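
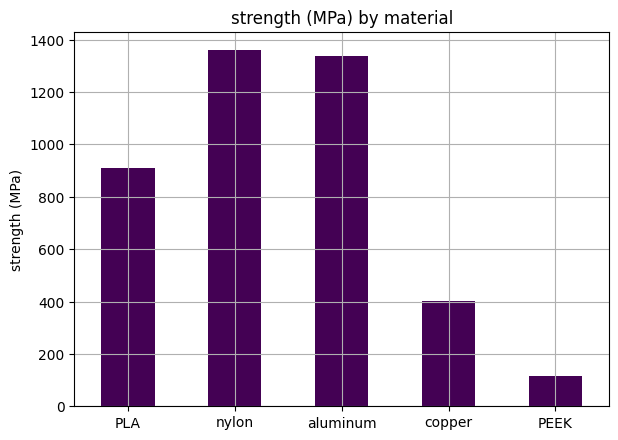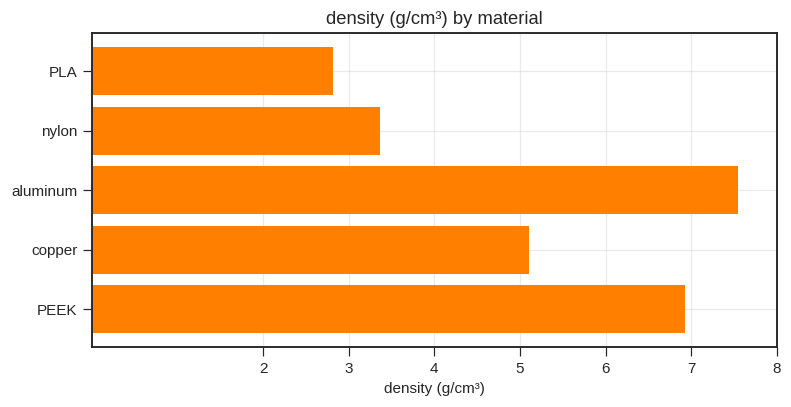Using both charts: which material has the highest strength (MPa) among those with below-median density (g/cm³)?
Chart 2 median density (g/cm³) ≈ 5; below-median materials: PLA, nylon. Among those, nylon has the highest strength (MPa) (≈ 1400).

nylon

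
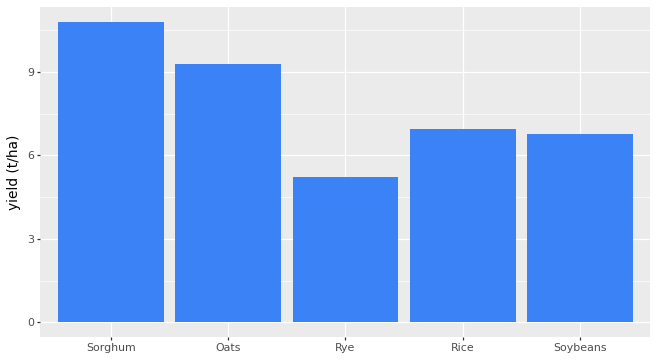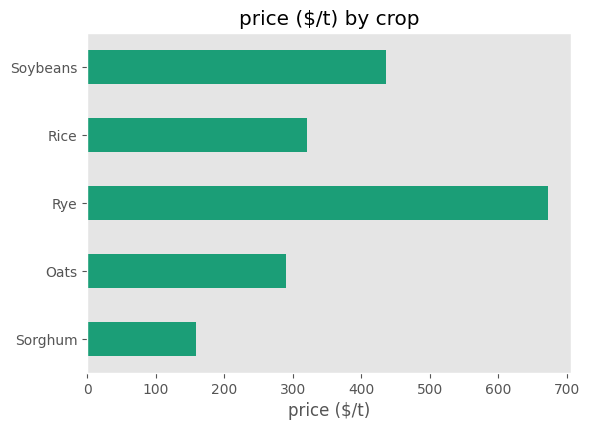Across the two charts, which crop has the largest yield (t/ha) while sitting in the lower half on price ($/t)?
Sorghum

Chart 2 median price ($/t) ≈ 300; below-median crops: Sorghum, Oats. Among those, Sorghum has the highest yield (t/ha) (≈ 11).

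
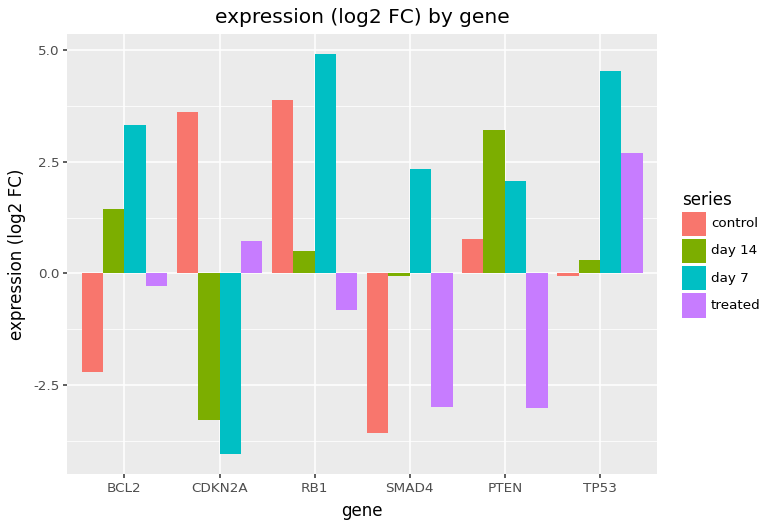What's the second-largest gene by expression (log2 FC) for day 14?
BCL2

Top 3 for day 14: PTEN ≈ 3, BCL2 ≈ 1, RB1 ≈ 0.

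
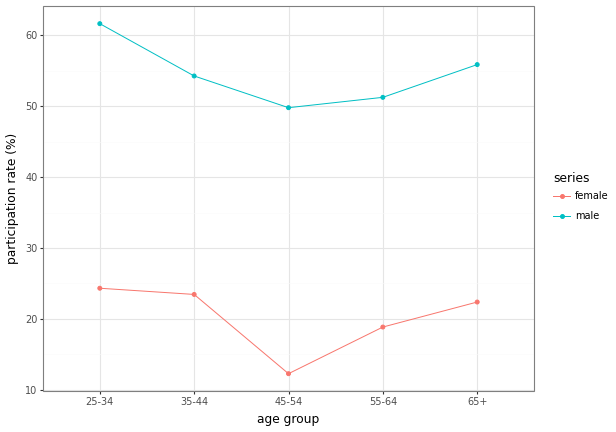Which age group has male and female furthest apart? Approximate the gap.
45-54, ≈ 40 %

45-54: male ≈ 50, female ≈ 10 → gap ≈ 40. Next-largest (25-34) is only ≈ 35.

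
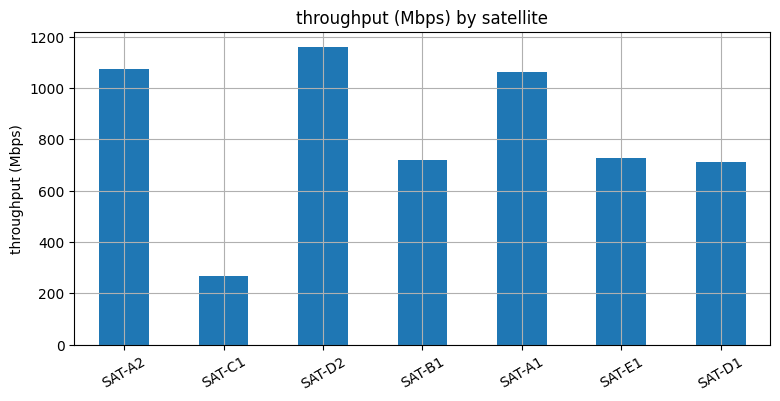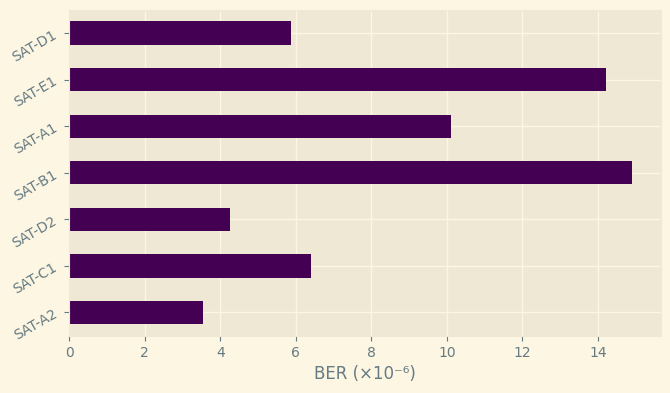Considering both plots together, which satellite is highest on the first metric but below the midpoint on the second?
SAT-D2

Chart 2 median BER (×10⁻⁶) ≈ 6; below-median satellites: SAT-A2, SAT-D2, SAT-D1. Among those, SAT-D2 has the highest throughput (Mbps) (≈ 1200).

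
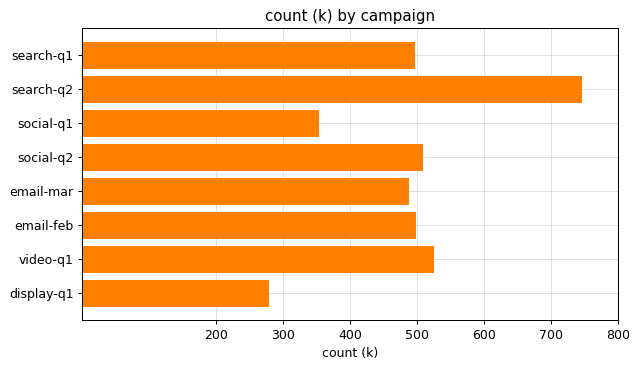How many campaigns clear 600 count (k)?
Above 600: search-q2.

1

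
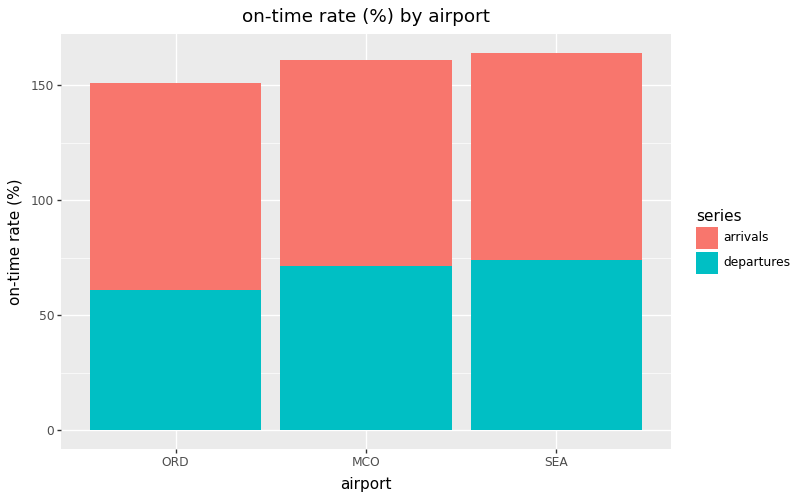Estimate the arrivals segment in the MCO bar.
arrivals top ≈ 160, bottom ≈ 80; segment ≈ 80.

≈ 80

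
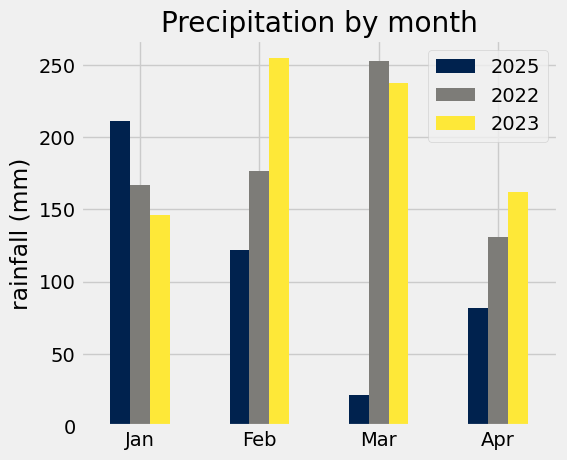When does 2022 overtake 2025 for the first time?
Jan: 2022 ≈ 175 vs 2025 ≈ 200 (not yet); Feb: 2022 ≈ 175 vs 2025 ≈ 125 (first crossover).

Feb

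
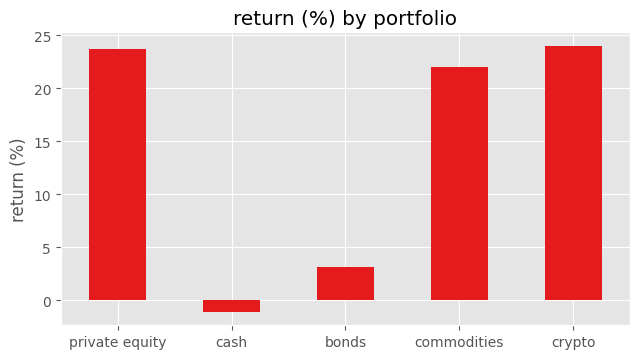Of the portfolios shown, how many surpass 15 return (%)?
3

Above 15: private equity, commodities, crypto.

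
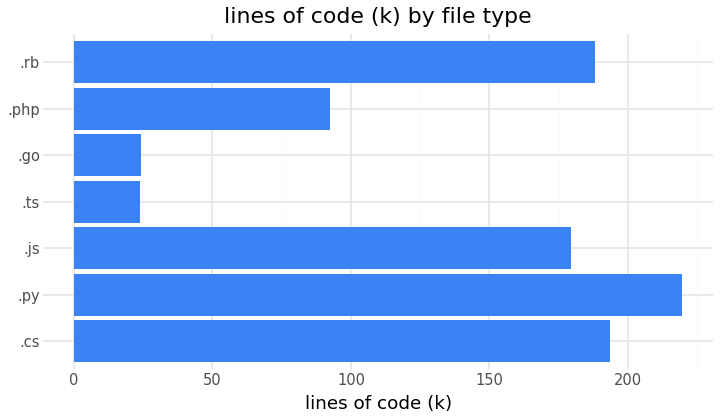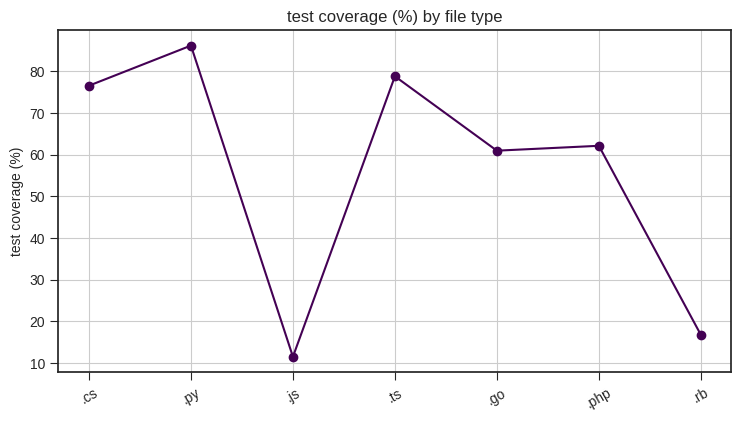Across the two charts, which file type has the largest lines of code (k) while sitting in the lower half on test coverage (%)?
Chart 2 median test coverage (%) ≈ 60; below-median file types: .js, .go, .rb. Among those, .rb has the highest lines of code (k) (≈ 200).

.rb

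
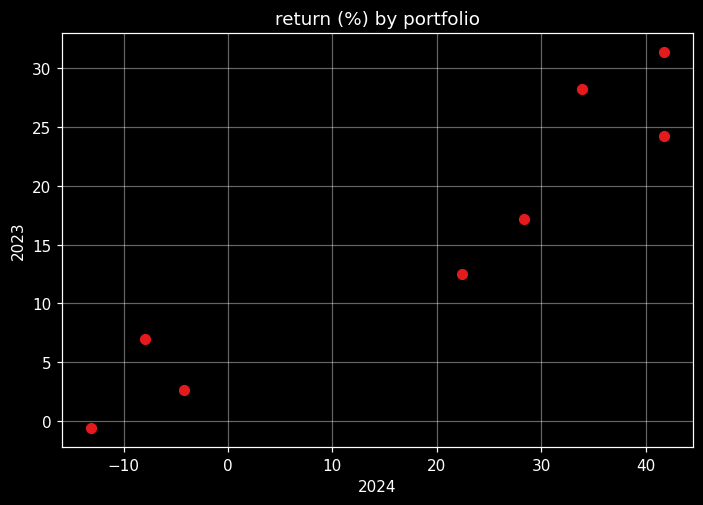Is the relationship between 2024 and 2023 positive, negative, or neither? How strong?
Points are positively correlated; strong (|r| ≈ 0.9).

positive, strong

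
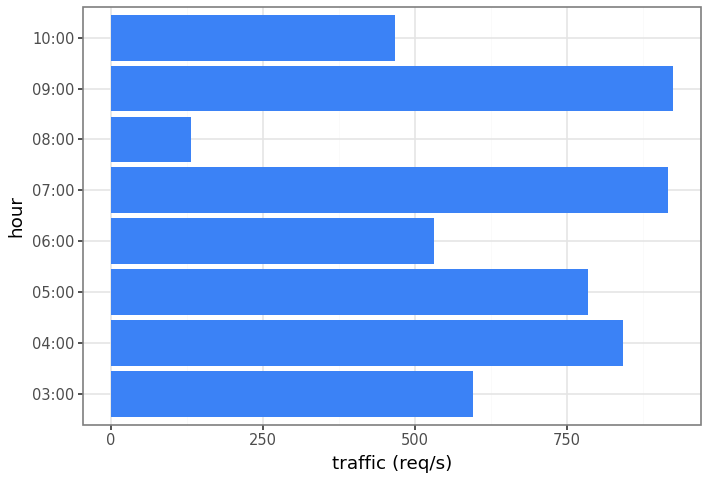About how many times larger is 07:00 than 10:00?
07:00 ≈ 900, 10:00 ≈ 500; 900/500 ≈ 1.8.

≈ 1.8×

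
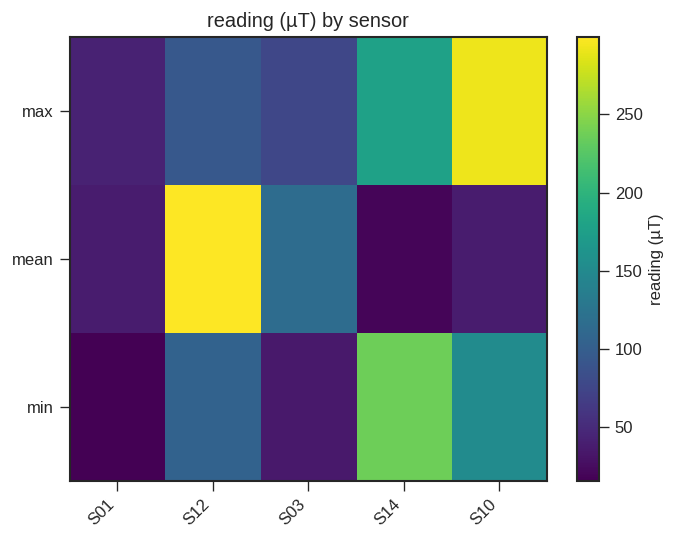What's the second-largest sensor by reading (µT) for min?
S10

Top 3 for min: S14 ≈ 225, S10 ≈ 150, S12 ≈ 100.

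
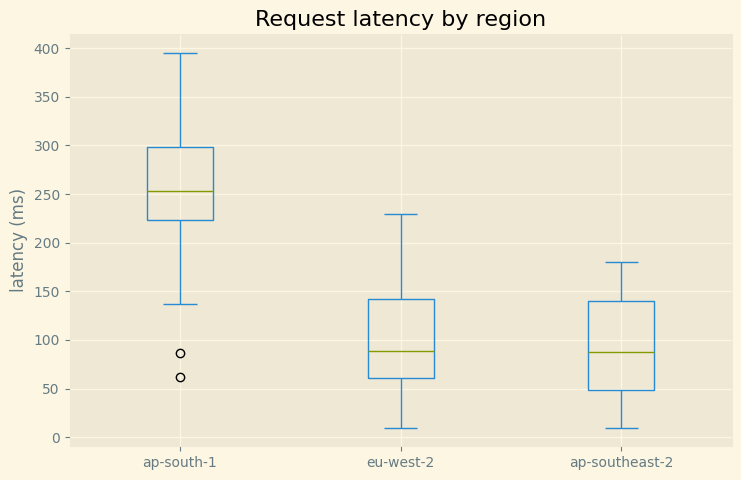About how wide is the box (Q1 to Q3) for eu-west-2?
Q3 ≈ 140, Q1 ≈ 60; IQR ≈ 80.

≈ 80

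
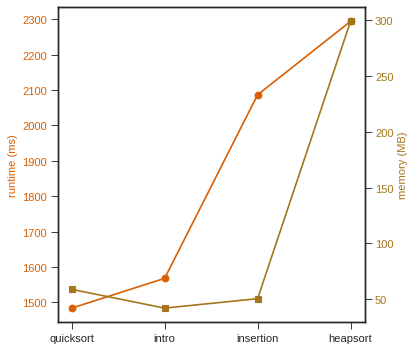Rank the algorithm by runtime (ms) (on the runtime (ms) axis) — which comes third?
Top 4 (on the runtime (ms) axis): heapsort ≈ 2300, insertion ≈ 2100, intro ≈ 1600, quicksort ≈ 1500.

intro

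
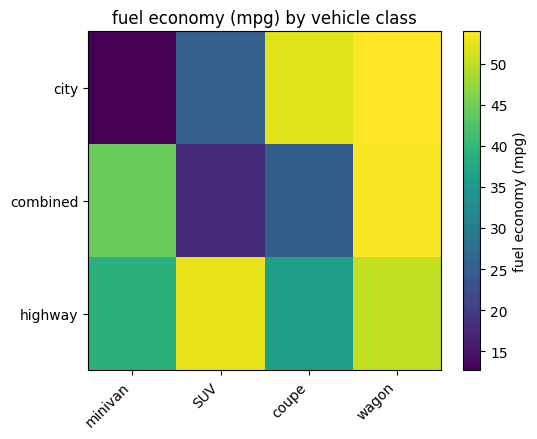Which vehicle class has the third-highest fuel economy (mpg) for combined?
coupe

Top 4 for combined: wagon ≈ 55, minivan ≈ 45, coupe ≈ 25, SUV ≈ 20.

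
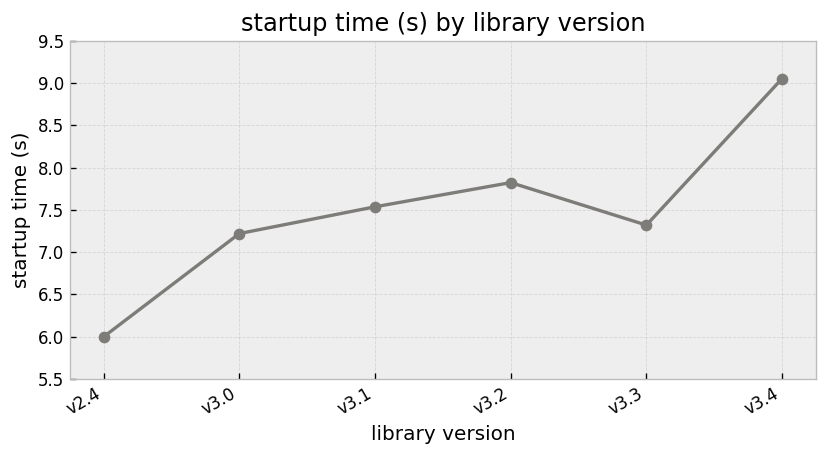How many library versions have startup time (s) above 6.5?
5

Above 6.5: v3.0, v3.1, v3.2, v3.3, v3.4.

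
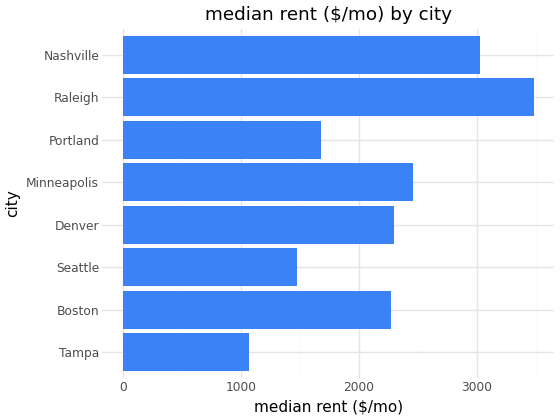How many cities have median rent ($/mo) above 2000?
Above 2000: Boston, Denver, Minneapolis, Raleigh, Nashville.

5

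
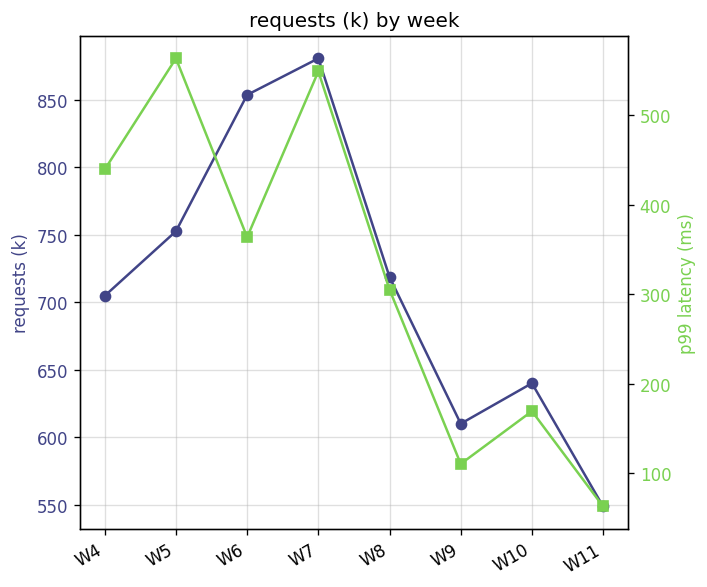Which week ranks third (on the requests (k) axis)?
Top 4 (on the requests (k) axis): W7 ≈ 900, W6 ≈ 850, W5 ≈ 750, W8 ≈ 700.

W5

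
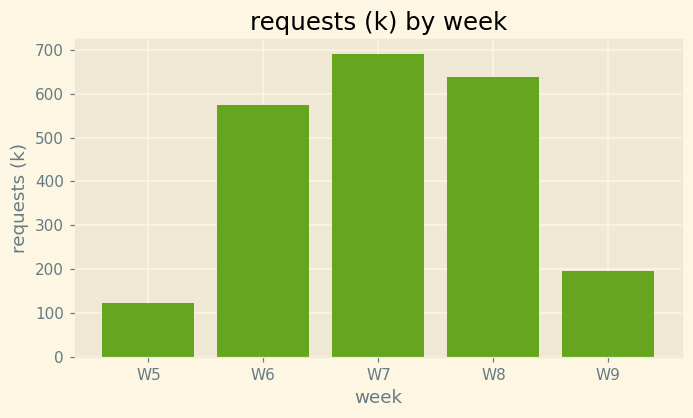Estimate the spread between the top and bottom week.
≈ 600

Max W7 ≈ 700, min W5 ≈ 100; range ≈ 600.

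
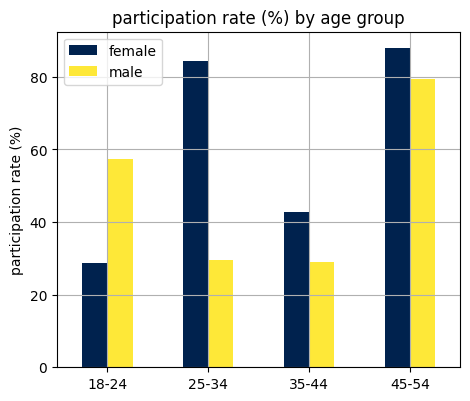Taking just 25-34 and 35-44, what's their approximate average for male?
≈ 30

(30 + 30) / 2 ≈ 30.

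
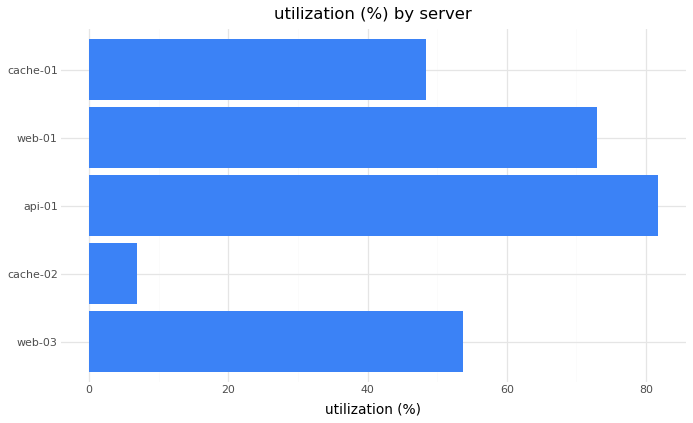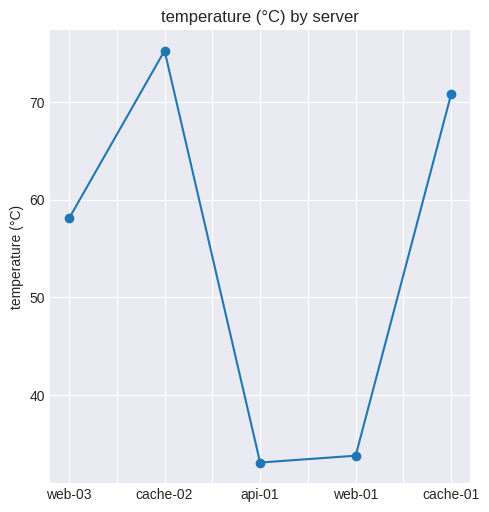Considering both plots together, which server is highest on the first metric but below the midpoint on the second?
api-01

Chart 2 median temperature (°C) ≈ 60; below-median servers: api-01, web-01. Among those, api-01 has the highest utilization (%) (≈ 80).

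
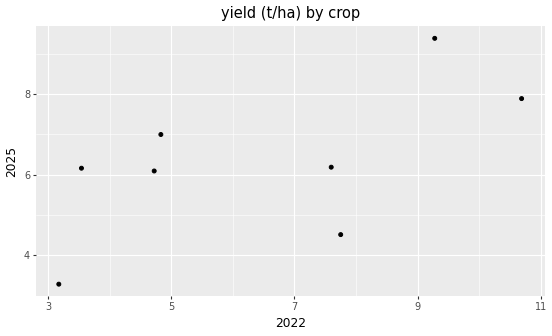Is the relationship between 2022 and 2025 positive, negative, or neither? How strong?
Points are positively correlated; moderate (|r| ≈ 0.6).

positive, moderate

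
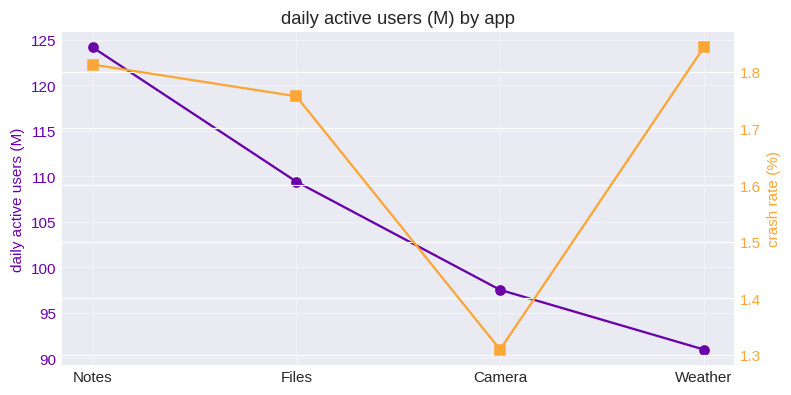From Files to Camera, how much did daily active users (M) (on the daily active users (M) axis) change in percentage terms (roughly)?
Files ≈ 110, Camera ≈ 100; (100 − 110) / 110 ≈ -9.1%.

≈ -9.1%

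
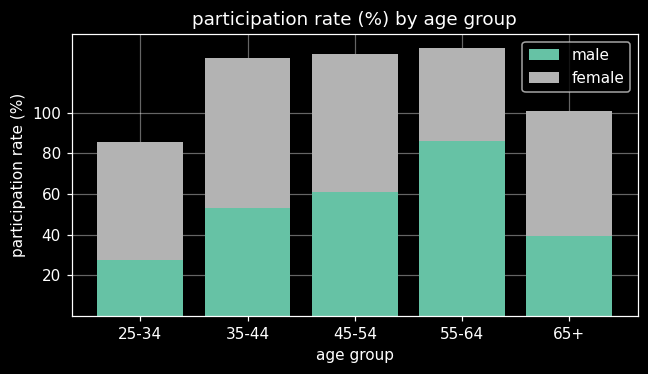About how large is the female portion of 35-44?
female top ≈ 120, bottom ≈ 60; segment ≈ 60.

≈ 60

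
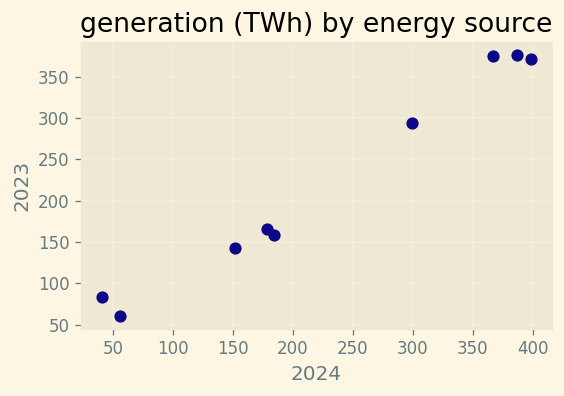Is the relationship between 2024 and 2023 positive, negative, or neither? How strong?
positive, strong

Points are positively correlated; strong (|r| ≈ 1.0).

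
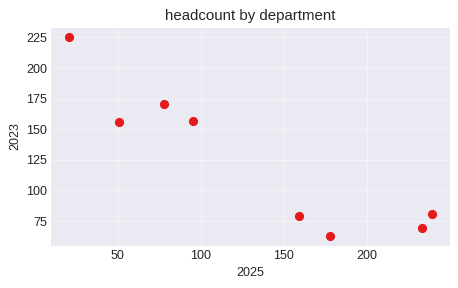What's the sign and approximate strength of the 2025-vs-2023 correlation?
Points are negatively correlated; strong (|r| ≈ 0.9).

negative, strong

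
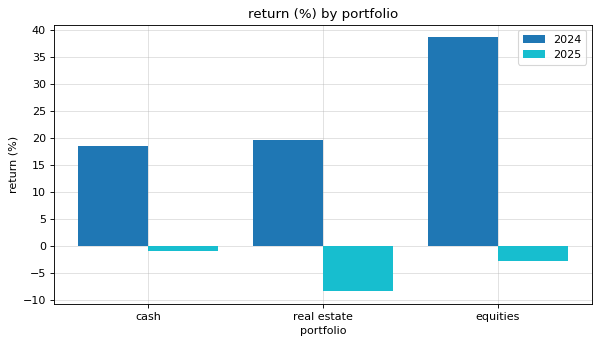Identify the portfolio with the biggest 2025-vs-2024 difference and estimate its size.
equities, ≈ 45 %

equities: 2025 ≈ -5, 2024 ≈ 40 → gap ≈ 45. Next-largest (real estate) is only ≈ 30.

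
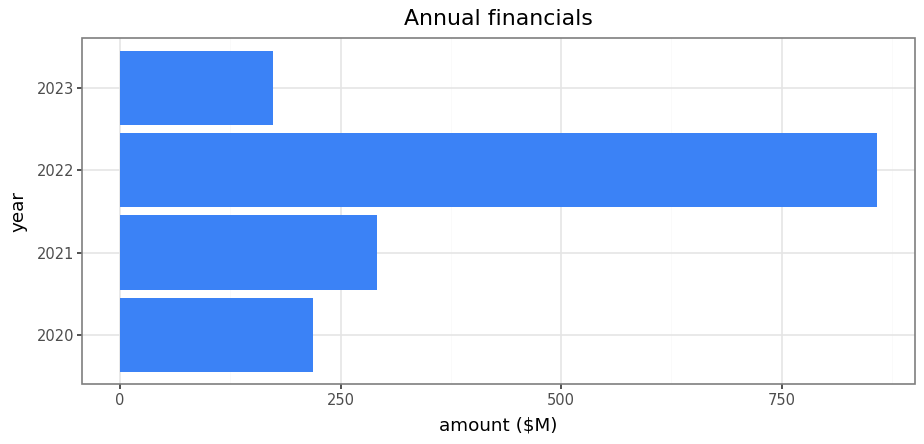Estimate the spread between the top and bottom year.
Max 2022 ≈ 900, min 2023 ≈ 200; range ≈ 700.

≈ 700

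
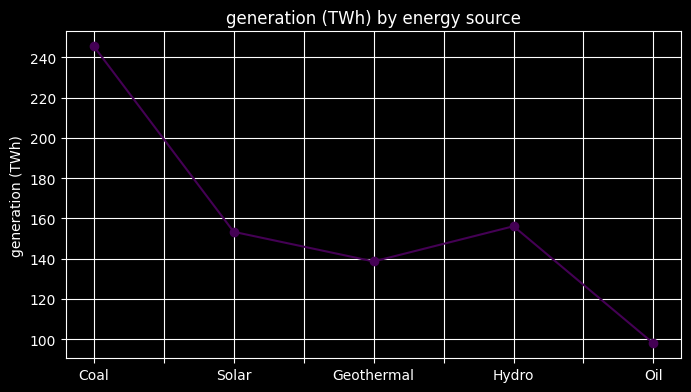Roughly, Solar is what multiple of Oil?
≈ 1.6×

Solar ≈ 160, Oil ≈ 100; 160/100 ≈ 1.6.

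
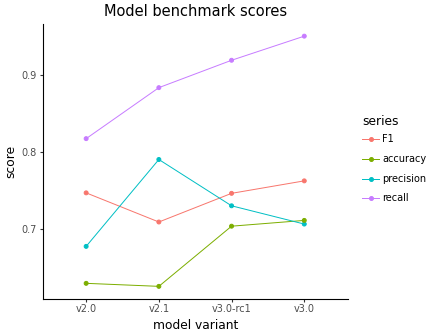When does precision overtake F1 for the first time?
v2.1

v2.0: precision ≈ 0.70 vs F1 ≈ 0.75 (not yet); v2.1: precision ≈ 0.80 vs F1 ≈ 0.70 (first crossover).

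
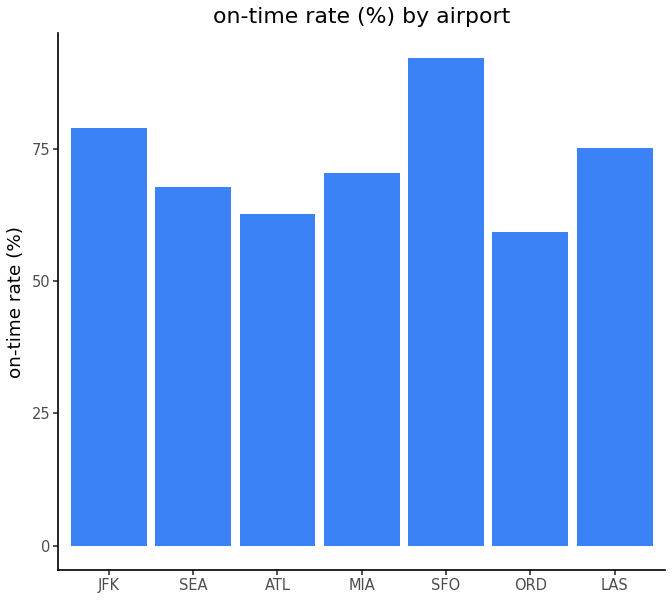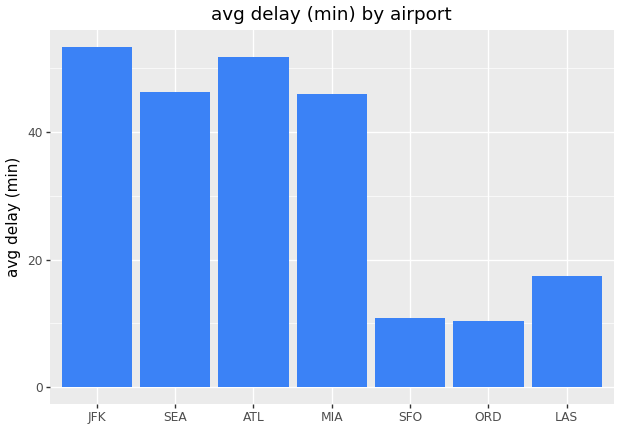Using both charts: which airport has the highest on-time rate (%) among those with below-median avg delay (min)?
Chart 2 median avg delay (min) ≈ 45; below-median airports: SFO, ORD, LAS. Among those, SFO has the highest on-time rate (%) (≈ 90).

SFO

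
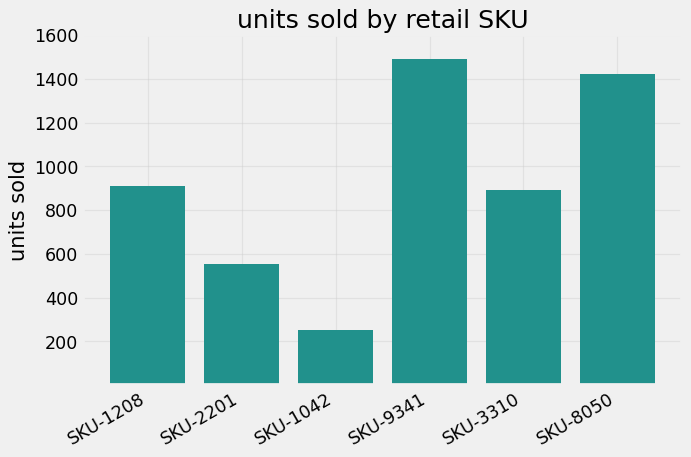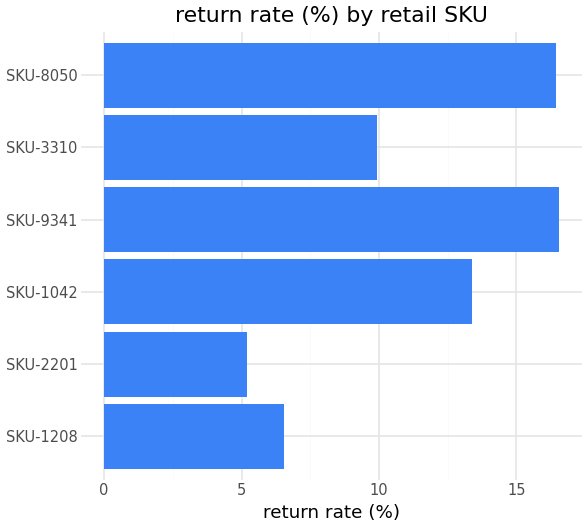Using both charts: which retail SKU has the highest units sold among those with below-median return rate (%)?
SKU-1208

Chart 2 median return rate (%) ≈ 12; below-median retail SKUs: SKU-1208, SKU-2201, SKU-3310. Among those, SKU-1208 has the highest units sold (≈ 1000).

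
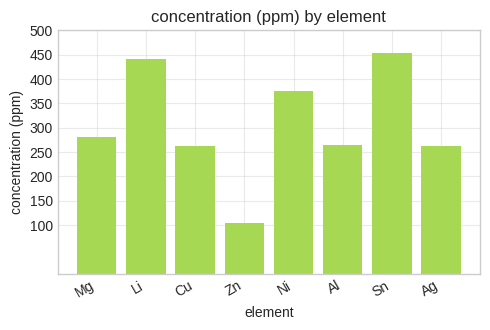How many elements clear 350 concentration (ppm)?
3

Above 350: Li, Ni, Sn.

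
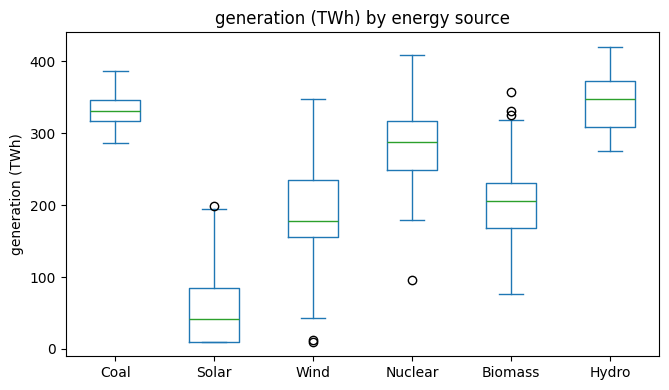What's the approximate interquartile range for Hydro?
Q3 ≈ 375, Q1 ≈ 300; IQR ≈ 75.

≈ 75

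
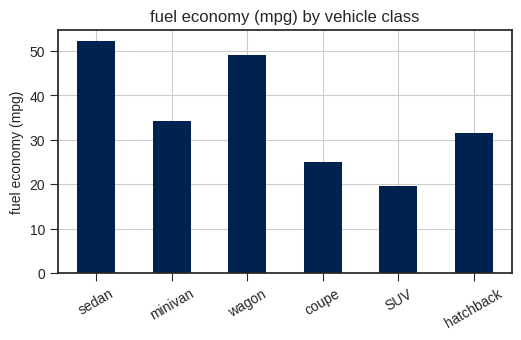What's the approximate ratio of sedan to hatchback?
sedan ≈ 50, hatchback ≈ 30; 50/30 ≈ 1.67.

≈ 1.67×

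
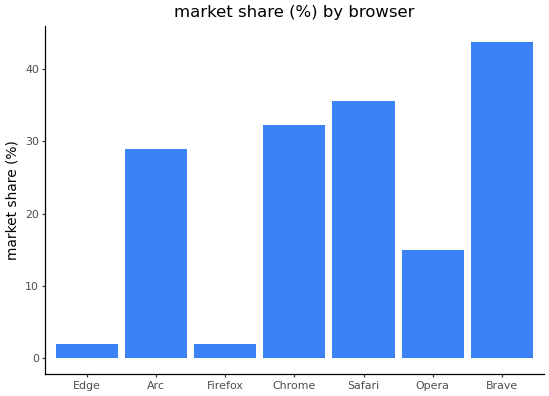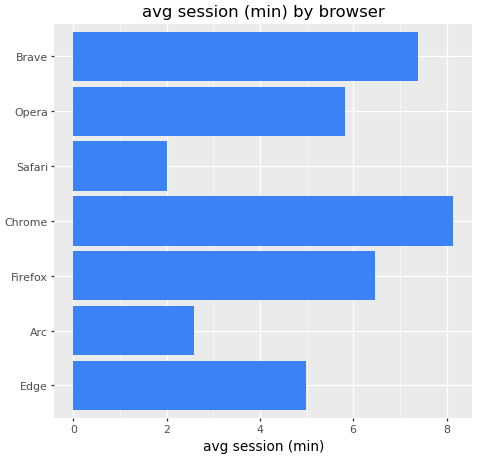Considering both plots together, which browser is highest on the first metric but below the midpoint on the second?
Chart 2 median avg session (min) ≈ 6; below-median browsers: Edge, Arc, Safari. Among those, Safari has the highest market share (%) (≈ 35).

Safari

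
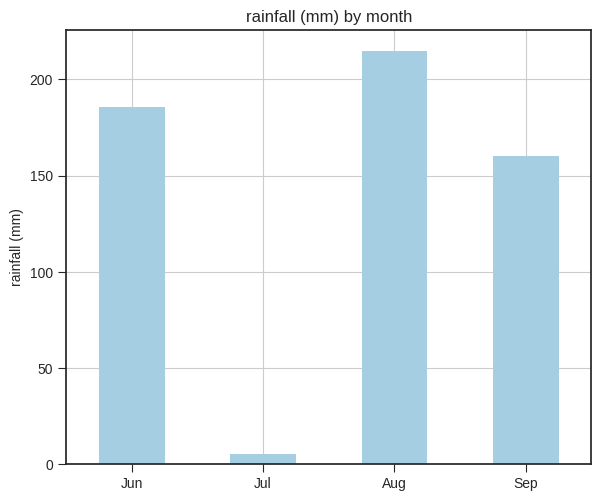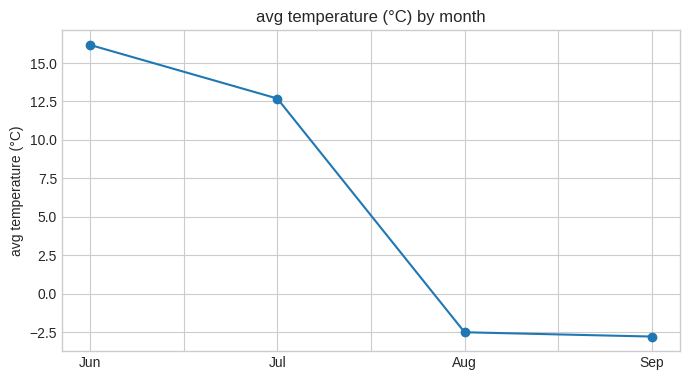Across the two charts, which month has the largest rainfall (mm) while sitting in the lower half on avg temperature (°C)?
Aug

Chart 2 median avg temperature (°C) ≈ 6; below-median months: Aug, Sep. Among those, Aug has the highest rainfall (mm) (≈ 220).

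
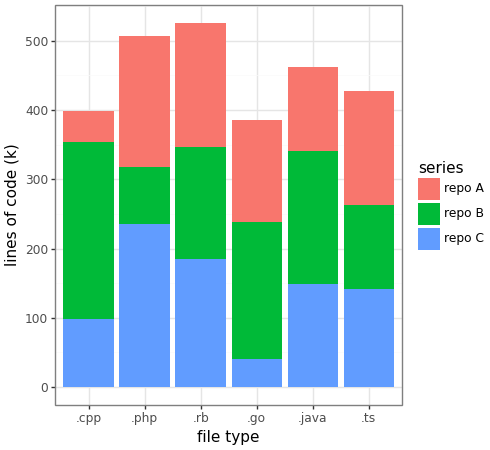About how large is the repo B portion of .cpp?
repo B top ≈ 350, bottom ≈ 100; segment ≈ 250.

≈ 250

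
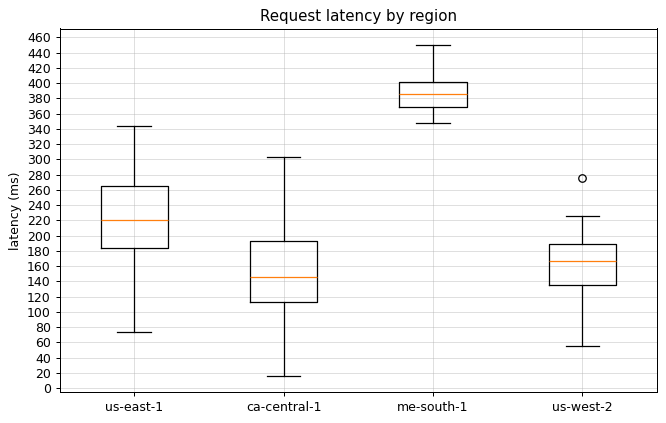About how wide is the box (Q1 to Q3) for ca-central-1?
≈ 80

Q3 ≈ 200, Q1 ≈ 120; IQR ≈ 80.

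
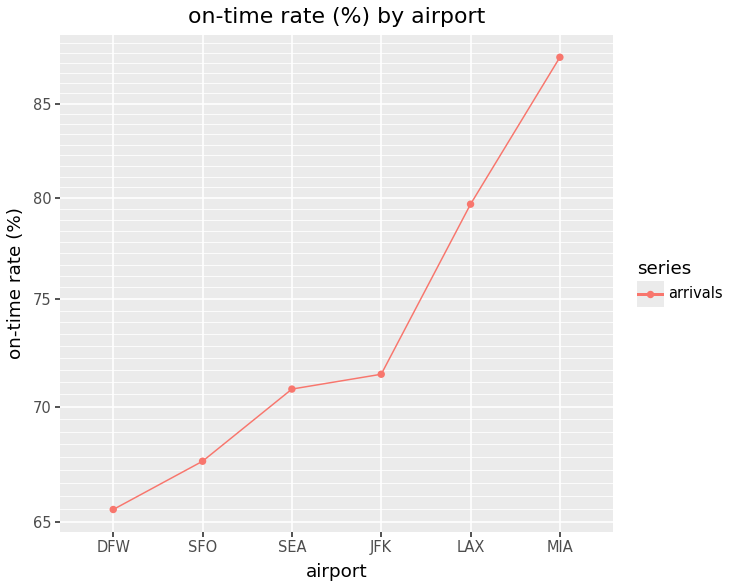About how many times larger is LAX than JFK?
LAX ≈ 80, JFK ≈ 72; 80/72 ≈ 1.11.

≈ 1.11×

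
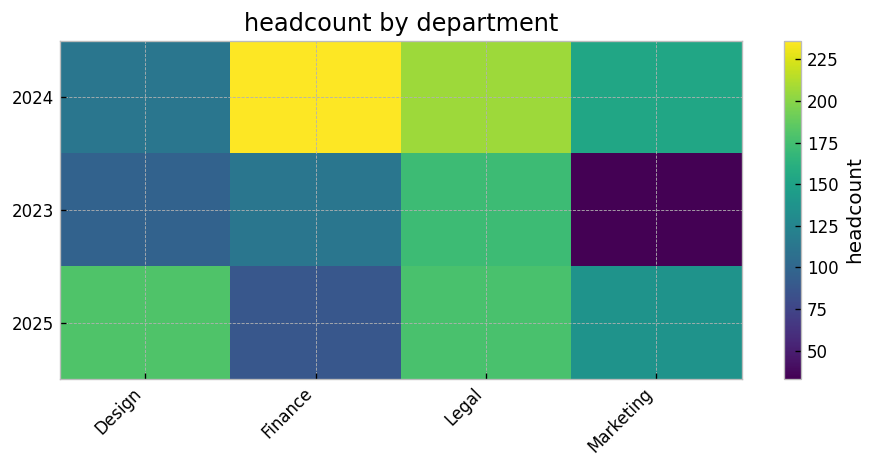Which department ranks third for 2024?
Top 4 for 2024: Finance ≈ 240, Legal ≈ 200, Marketing ≈ 160, Design ≈ 120.

Marketing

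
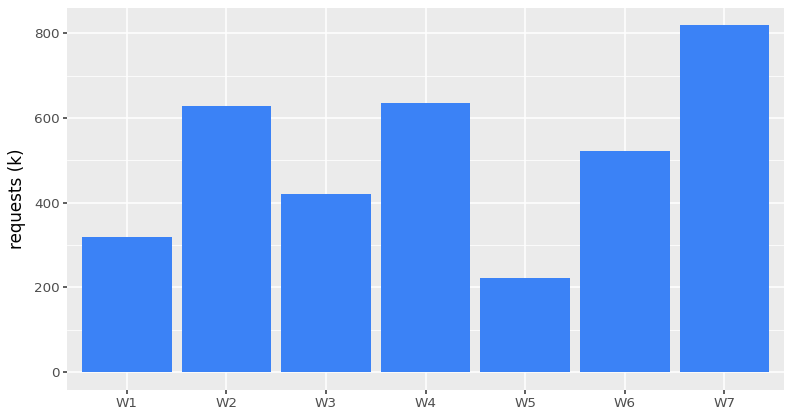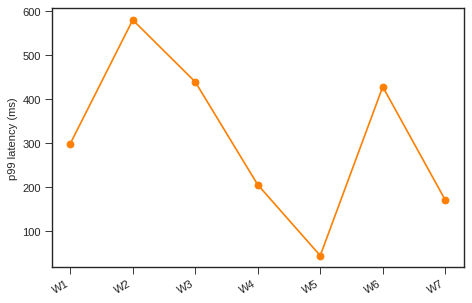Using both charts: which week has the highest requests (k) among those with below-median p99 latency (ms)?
Chart 2 median p99 latency (ms) ≈ 300; below-median weeks: W4, W5, W7. Among those, W7 has the highest requests (k) (≈ 800).

W7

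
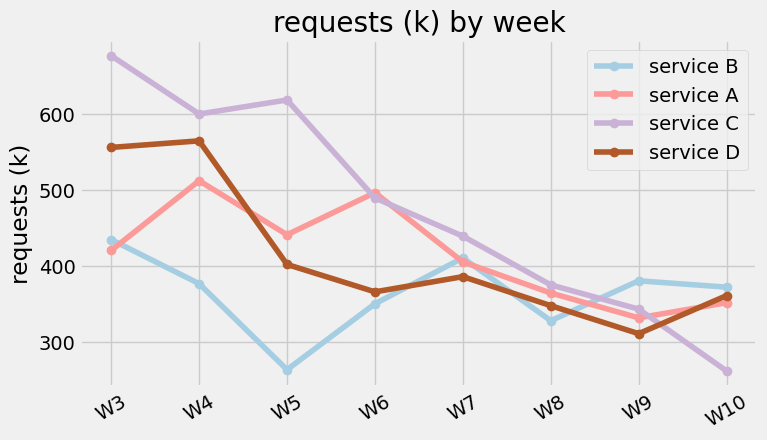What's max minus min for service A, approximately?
≈ 150

Max W4 ≈ 500, min W9 ≈ 350; range ≈ 150.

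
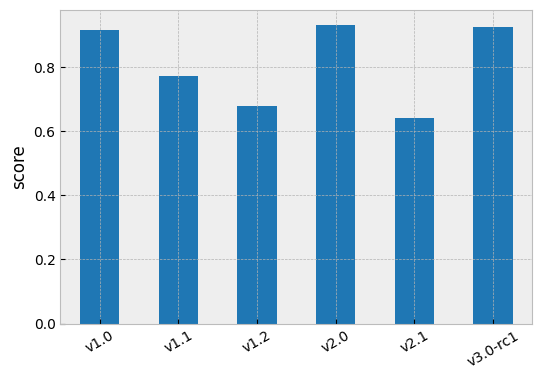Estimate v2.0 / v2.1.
≈ 1.5×

v2.0 ≈ 0.9, v2.1 ≈ 0.6; 0.9/0.6 ≈ 1.5.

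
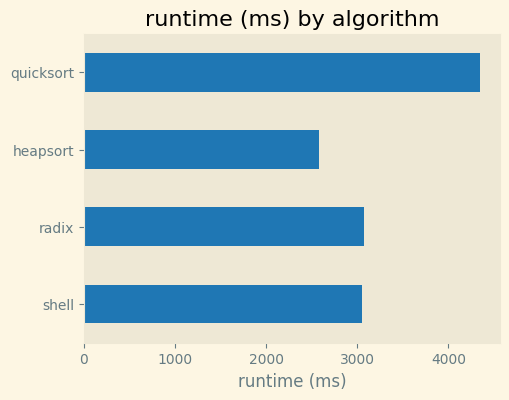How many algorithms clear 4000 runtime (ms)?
1

Above 4000: quicksort.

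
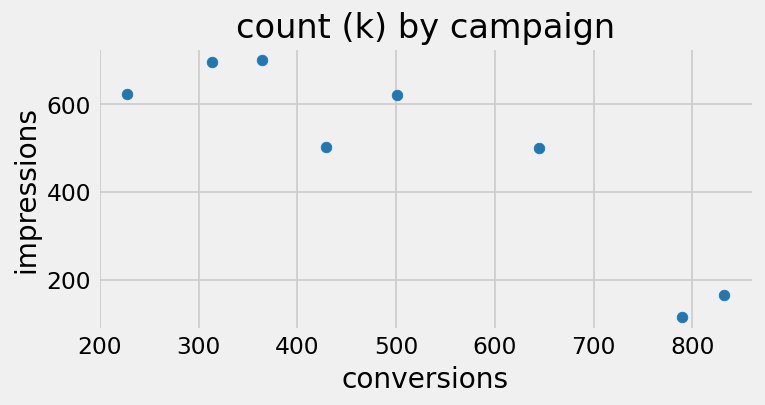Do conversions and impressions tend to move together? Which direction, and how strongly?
negative, strong

Points are negatively correlated; strong (|r| ≈ 0.9).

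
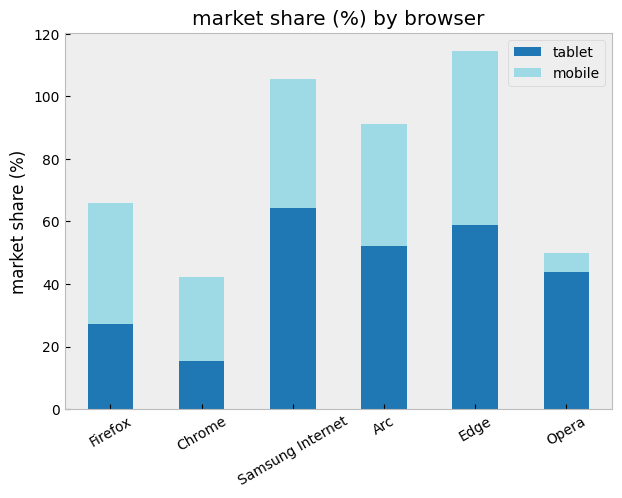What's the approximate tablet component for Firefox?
≈ 30

tablet top ≈ 30, bottom ≈ 0; segment ≈ 30.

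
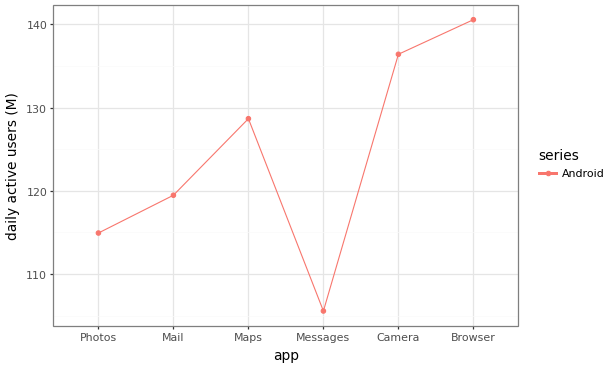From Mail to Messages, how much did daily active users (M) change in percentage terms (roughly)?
Mail ≈ 120, Messages ≈ 105; (105 − 120) / 120 ≈ -12.5%.

≈ -12.5%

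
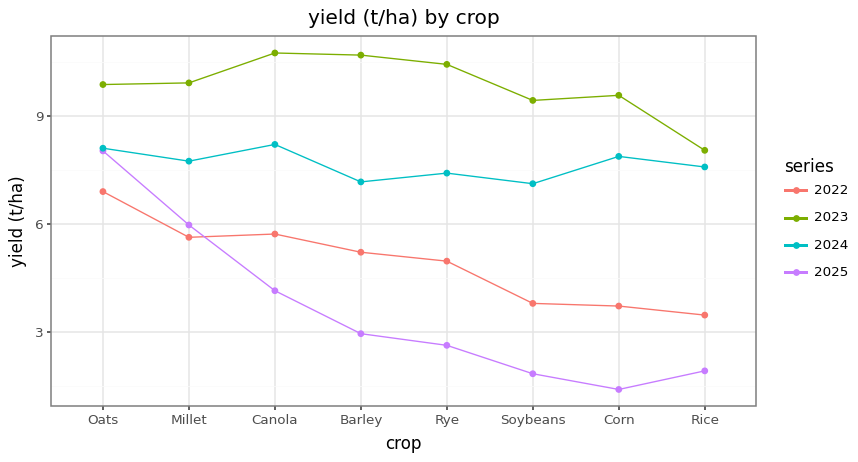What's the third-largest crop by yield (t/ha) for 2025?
Canola

Top 4 for 2025: Oats ≈ 8, Millet ≈ 6, Canola ≈ 4, Barley ≈ 3.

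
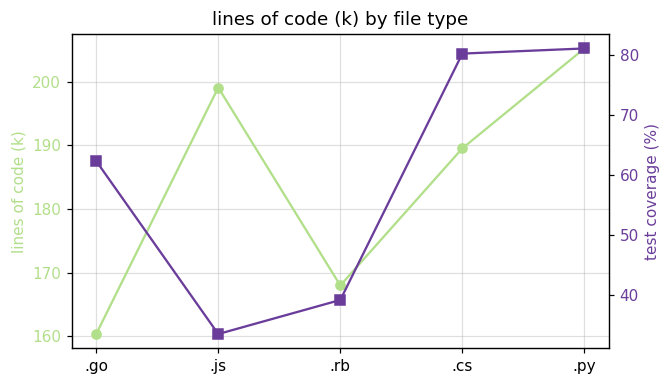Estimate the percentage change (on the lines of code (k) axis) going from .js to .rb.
.js ≈ 200, .rb ≈ 170; (170 − 200) / 200 ≈ -15%.

≈ -15%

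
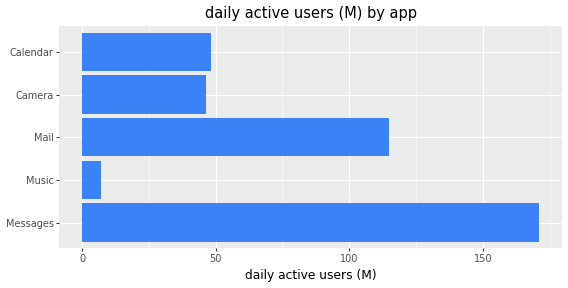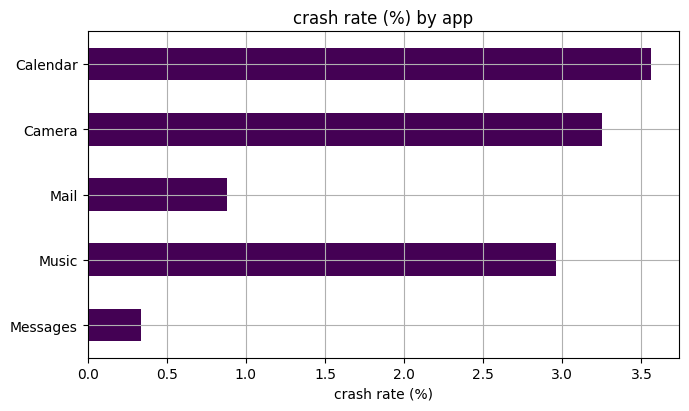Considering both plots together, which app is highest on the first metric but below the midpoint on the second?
Messages

Chart 2 median crash rate (%) ≈ 3; below-median apps: Messages, Mail. Among those, Messages has the highest daily active users (M) (≈ 180).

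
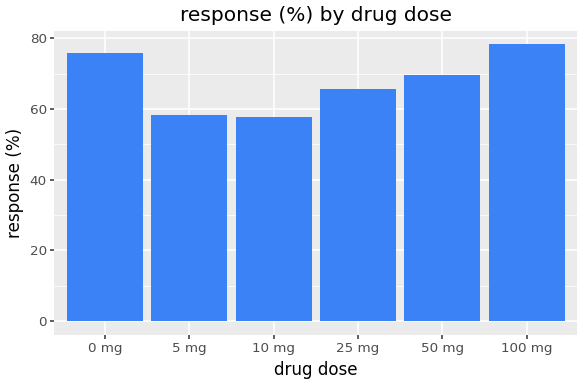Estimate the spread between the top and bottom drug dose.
Max 100 mg ≈ 80, min 10 mg ≈ 60; range ≈ 20.

≈ 20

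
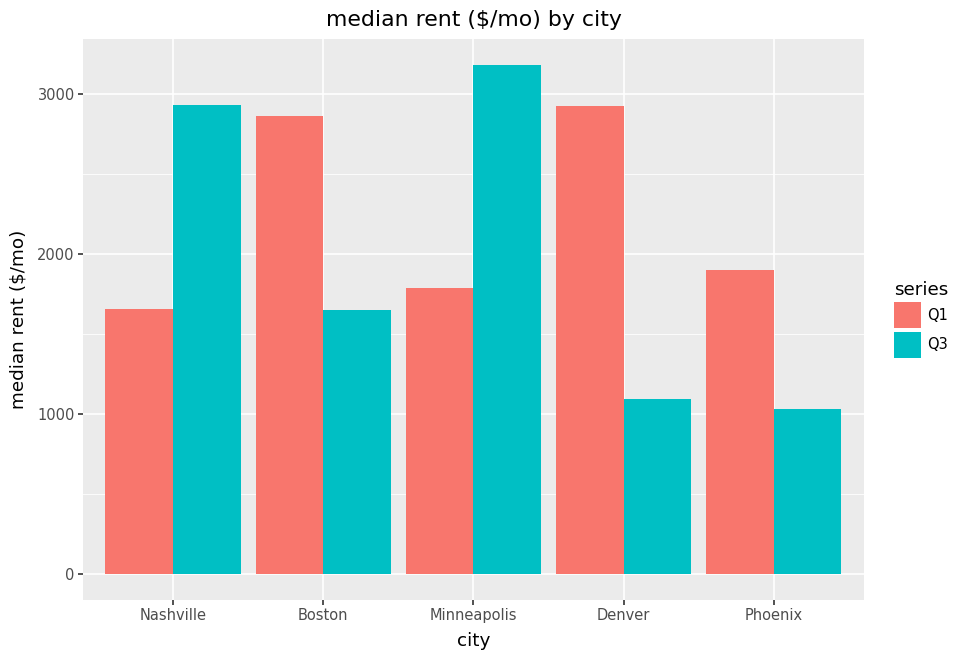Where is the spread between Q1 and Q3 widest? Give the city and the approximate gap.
Denver, ≈ 2000 $/mo

Denver: Q1 ≈ 3000, Q3 ≈ 1000 → gap ≈ 2000. Next-largest (Minneapolis) is only ≈ 1000.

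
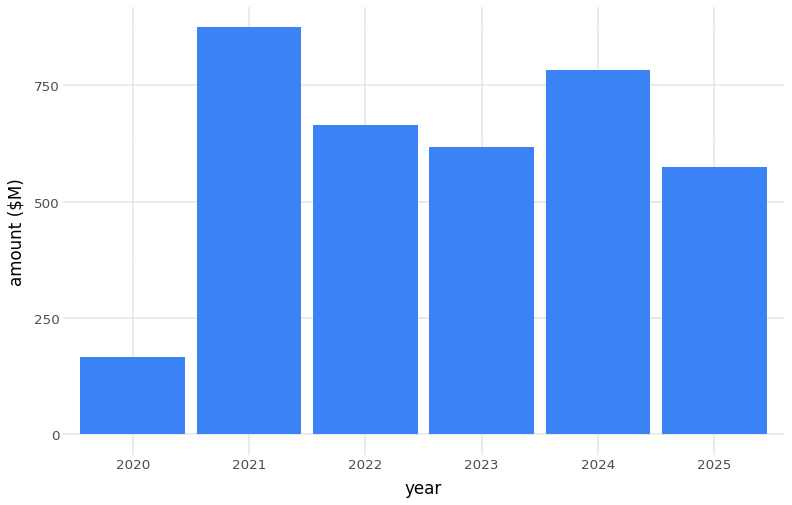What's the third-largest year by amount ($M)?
Top 4: 2021 ≈ 900, 2024 ≈ 800, 2022 ≈ 700, 2023 ≈ 600.

2022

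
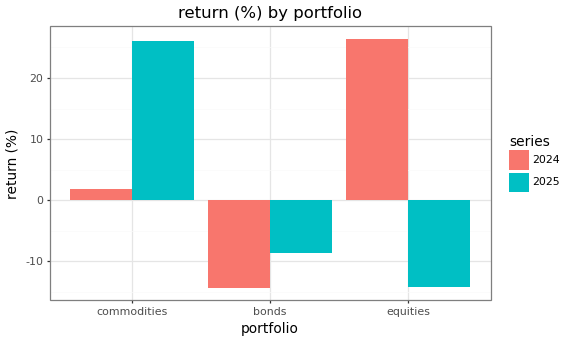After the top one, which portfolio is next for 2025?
Top 3 for 2025: commodities ≈ 25, bonds ≈ -10, equities ≈ -15.

bonds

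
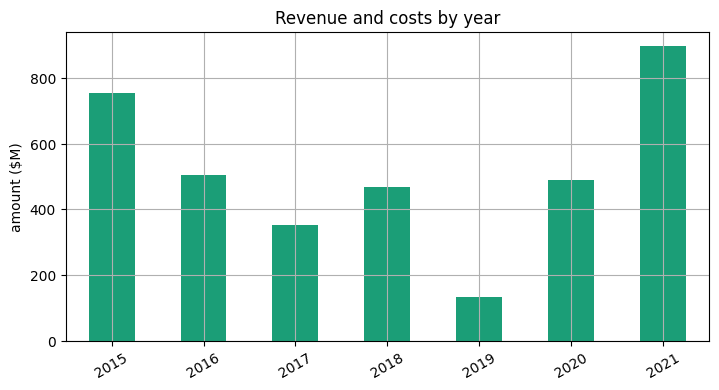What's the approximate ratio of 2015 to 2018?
≈ 1.6×

2015 ≈ 800, 2018 ≈ 500; 800/500 ≈ 1.6.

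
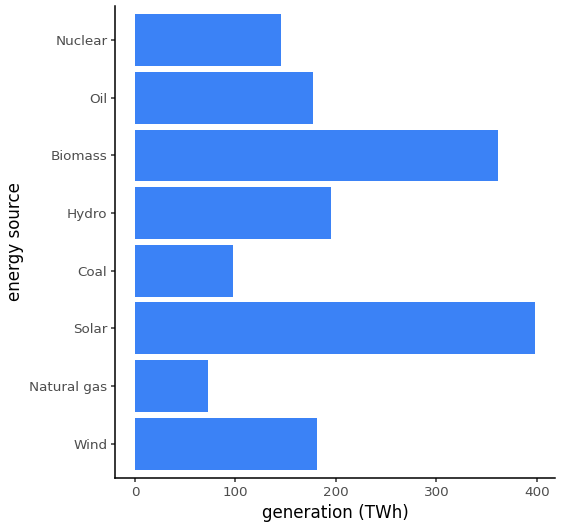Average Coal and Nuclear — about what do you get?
(100 + 150) / 2 ≈ 125.

≈ 125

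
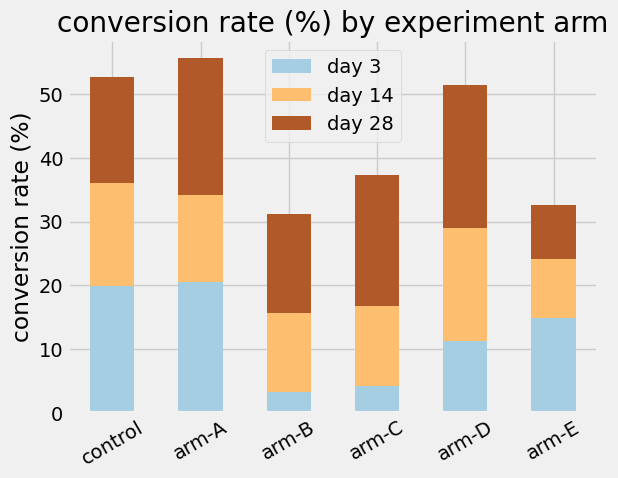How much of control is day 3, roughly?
day 3 top ≈ 20, bottom ≈ 0; segment ≈ 20.

≈ 20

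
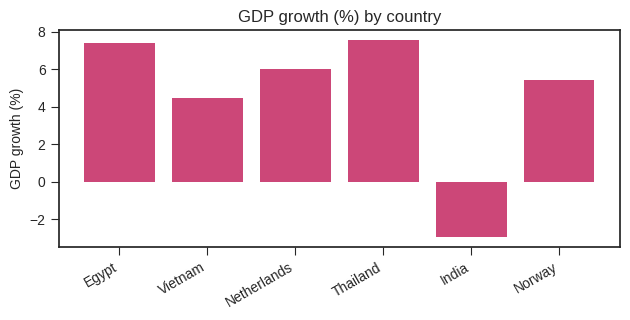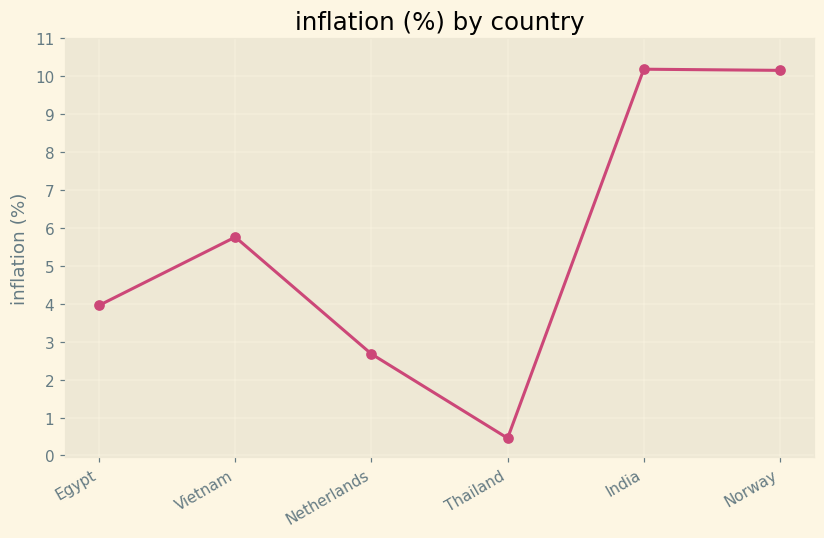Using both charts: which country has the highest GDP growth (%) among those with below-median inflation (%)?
Thailand

Chart 2 median inflation (%) ≈ 5; below-median countries: Egypt, Netherlands, Thailand. Among those, Thailand has the highest GDP growth (%) (≈ 8).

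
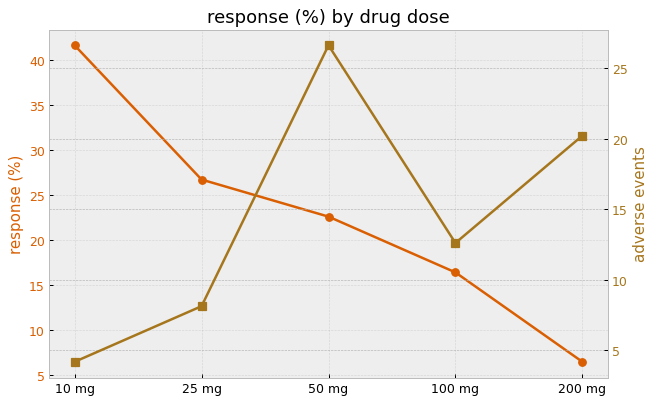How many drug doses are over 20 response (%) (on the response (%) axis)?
3

Above 20: 10 mg, 25 mg, 50 mg.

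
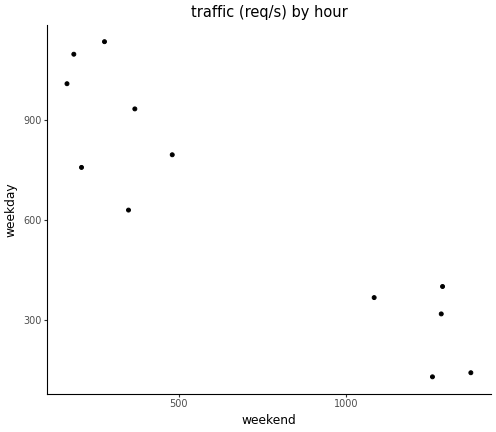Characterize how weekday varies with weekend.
negative, strong

Points are negatively correlated; strong (|r| ≈ 0.9).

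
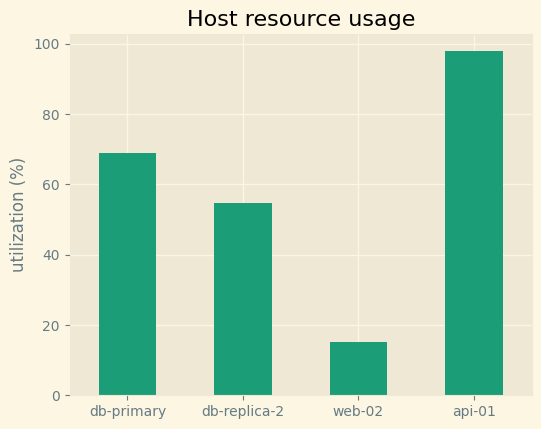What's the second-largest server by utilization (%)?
db-primary

Top 3: api-01 ≈ 100, db-primary ≈ 70, db-replica-2 ≈ 50.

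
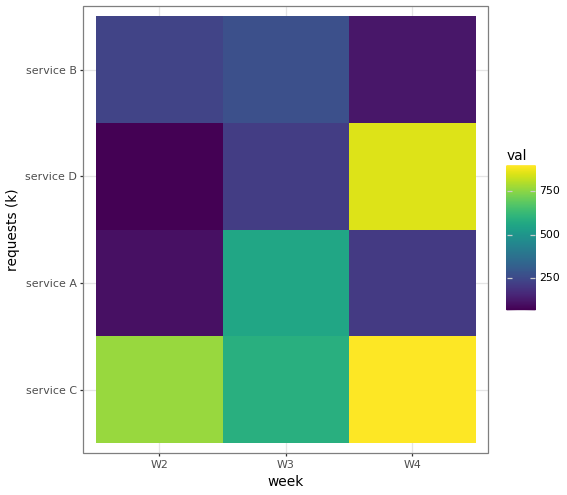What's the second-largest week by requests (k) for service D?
Top 3 for service D: W4 ≈ 900, W3 ≈ 200, W2 ≈ 100.

W3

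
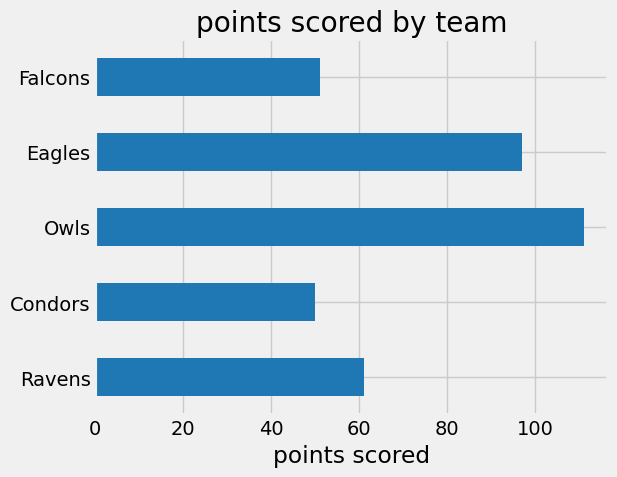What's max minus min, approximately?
Max Owls ≈ 110, min Condors ≈ 50; range ≈ 60.

≈ 60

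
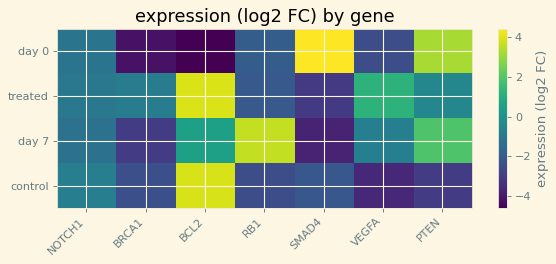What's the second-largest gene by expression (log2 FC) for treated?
Top 3 for treated: BCL2 ≈ 4, VEGFA ≈ 1, PTEN ≈ 0.

VEGFA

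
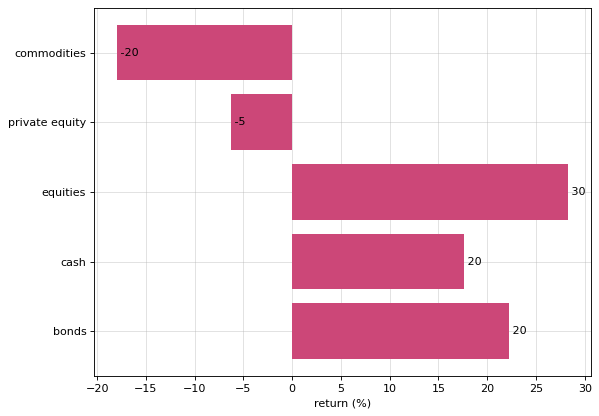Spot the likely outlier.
commodities ≈ -20; the rest sit between ≈ -5 and ≈ 30.

commodities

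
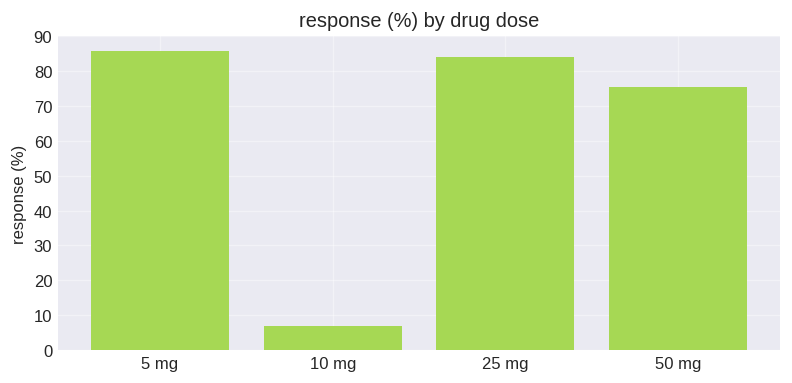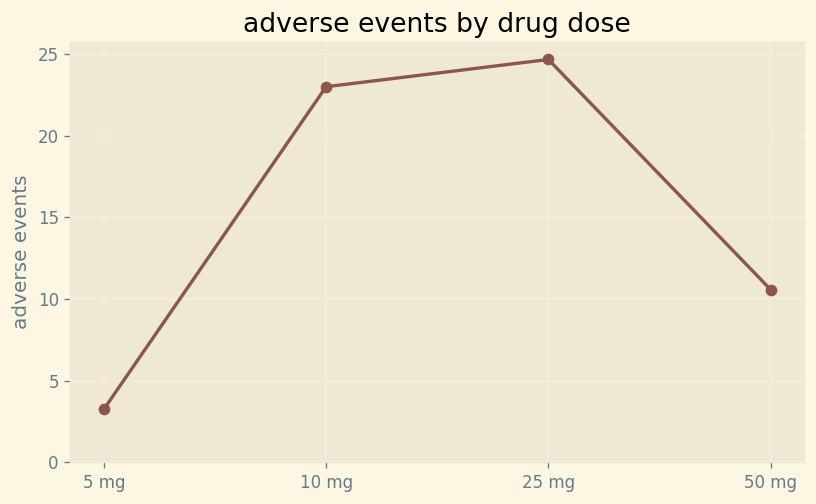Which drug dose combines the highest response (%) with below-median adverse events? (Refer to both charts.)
Chart 2 median adverse events ≈ 15; below-median drug doses: 5 mg, 50 mg. Among those, 5 mg has the highest response (%) (≈ 90).

5 mg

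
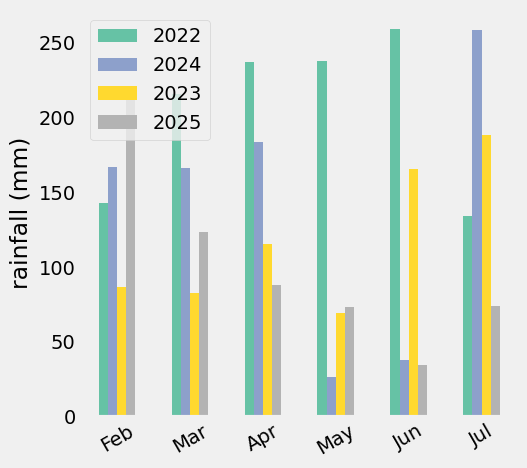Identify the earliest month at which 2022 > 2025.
Feb: 2022 ≈ 150 vs 2025 ≈ 225 (not yet); Mar: 2022 ≈ 225 vs 2025 ≈ 125 (first crossover).

Mar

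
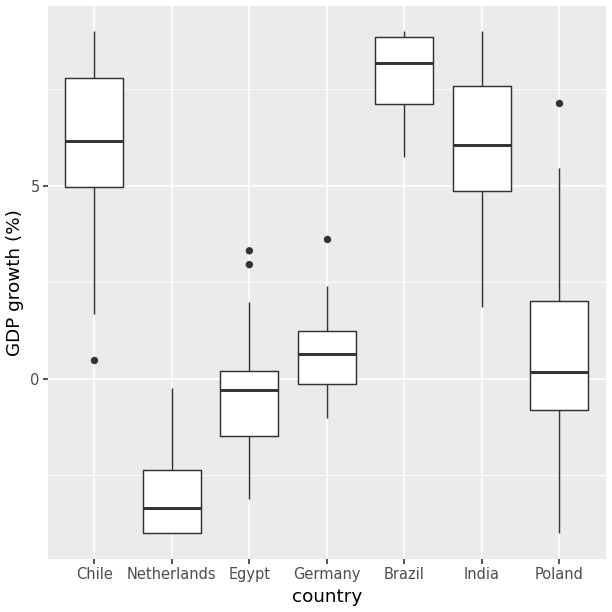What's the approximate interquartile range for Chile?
Q3 ≈ 8, Q1 ≈ 5; IQR ≈ 3.

≈ 3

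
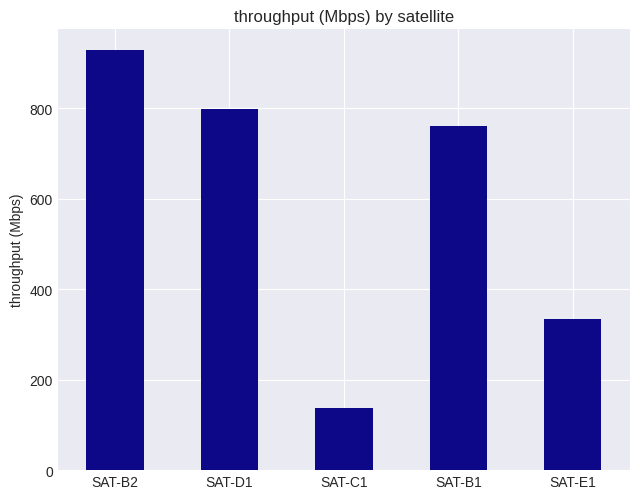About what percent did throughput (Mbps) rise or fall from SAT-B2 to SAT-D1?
SAT-B2 ≈ 900, SAT-D1 ≈ 800; (800 − 900) / 900 ≈ -11.1%.

≈ -11.1%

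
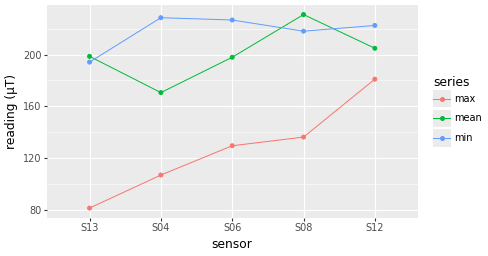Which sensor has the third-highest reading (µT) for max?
Top 4 for max: S12 ≈ 180, S08 ≈ 140, S06 ≈ 120, S04 ≈ 100.

S06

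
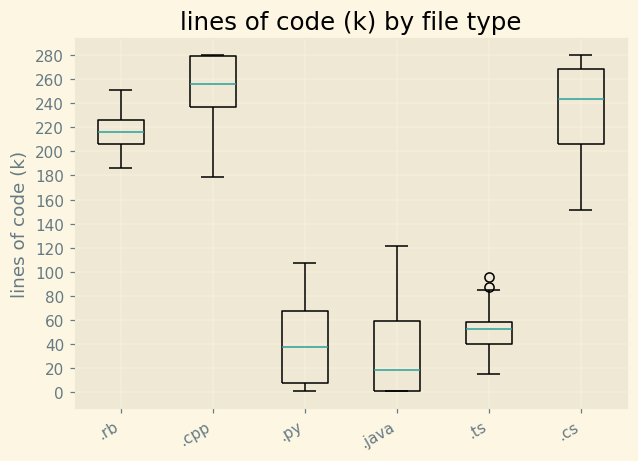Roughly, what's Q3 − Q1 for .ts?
≈ 20

Q3 ≈ 60, Q1 ≈ 40; IQR ≈ 20.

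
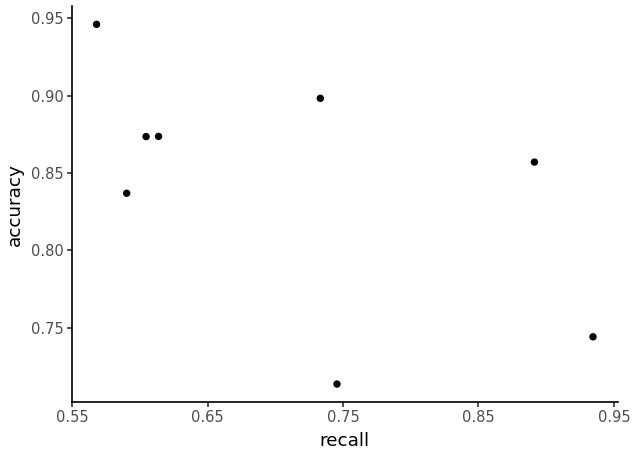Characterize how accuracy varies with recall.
Points are negatively correlated; moderate (|r| ≈ 0.6).

negative, moderate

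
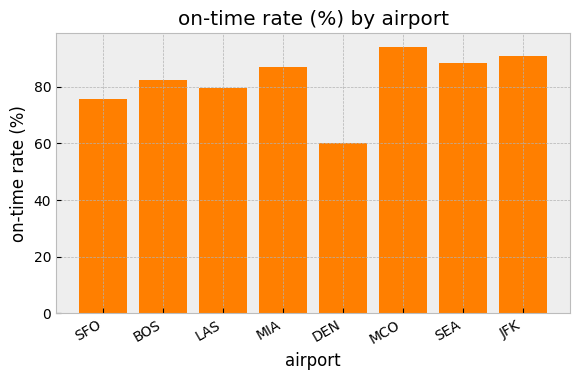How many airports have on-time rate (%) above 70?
7

Above 70: SFO, BOS, LAS, MIA, MCO, SEA, JFK.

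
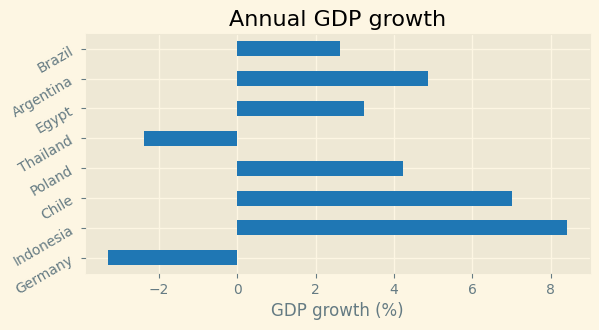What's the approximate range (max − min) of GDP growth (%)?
≈ 11

Max Indonesia ≈ 8, min Germany ≈ -3; range ≈ 11.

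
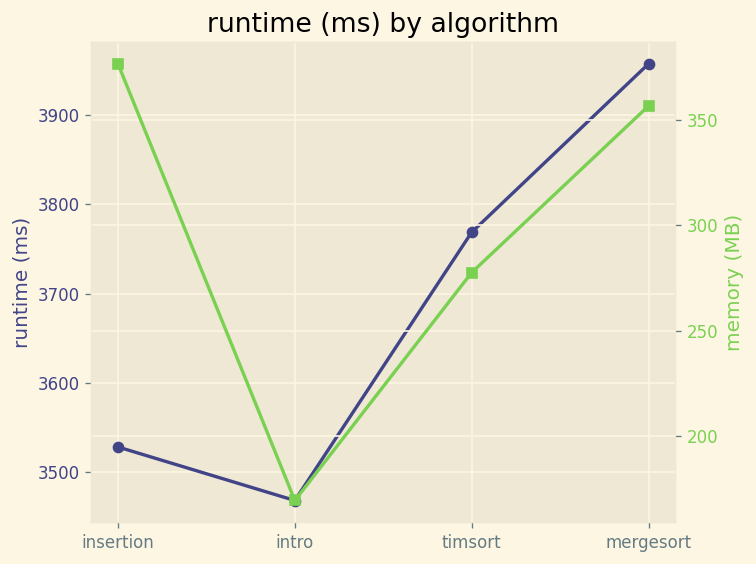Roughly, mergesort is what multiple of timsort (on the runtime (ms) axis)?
mergesort ≈ 3950, timsort ≈ 3750; 3950/3750 ≈ 1.05.

≈ 1.05×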